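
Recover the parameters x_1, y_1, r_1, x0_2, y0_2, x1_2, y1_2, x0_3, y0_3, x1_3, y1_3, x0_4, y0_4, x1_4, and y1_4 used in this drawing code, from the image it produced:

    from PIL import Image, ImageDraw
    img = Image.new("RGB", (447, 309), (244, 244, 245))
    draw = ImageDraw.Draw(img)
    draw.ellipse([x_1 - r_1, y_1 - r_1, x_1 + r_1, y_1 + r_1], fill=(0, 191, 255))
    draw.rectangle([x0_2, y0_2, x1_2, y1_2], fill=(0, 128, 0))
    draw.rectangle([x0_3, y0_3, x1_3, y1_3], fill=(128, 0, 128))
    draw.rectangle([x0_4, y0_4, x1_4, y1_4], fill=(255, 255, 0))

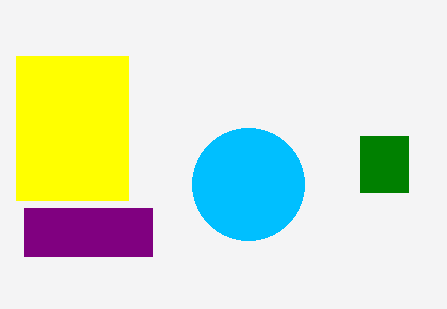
x_1 = 248, y_1 = 184, r_1 = 56, x0_2 = 360, y0_2 = 136, x1_2 = 408, y1_2 = 192, x0_3 = 24, y0_3 = 208, x1_3 = 152, y1_3 = 256, x0_4 = 16, y0_4 = 56, x1_4 = 128, y1_4 = 200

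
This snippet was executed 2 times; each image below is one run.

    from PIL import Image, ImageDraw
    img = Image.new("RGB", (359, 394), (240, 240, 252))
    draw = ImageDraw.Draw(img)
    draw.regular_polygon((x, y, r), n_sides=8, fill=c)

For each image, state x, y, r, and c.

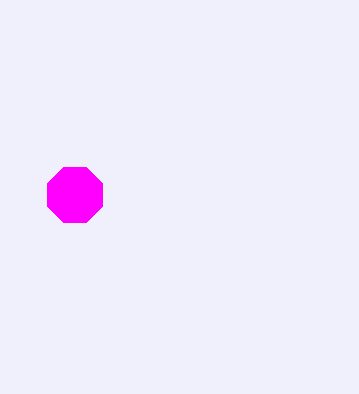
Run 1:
x = 75, y = 195, r = 30, c = 'magenta'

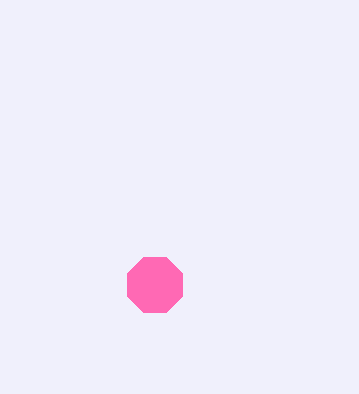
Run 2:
x = 155, y = 285, r = 30, c = 'hotpink'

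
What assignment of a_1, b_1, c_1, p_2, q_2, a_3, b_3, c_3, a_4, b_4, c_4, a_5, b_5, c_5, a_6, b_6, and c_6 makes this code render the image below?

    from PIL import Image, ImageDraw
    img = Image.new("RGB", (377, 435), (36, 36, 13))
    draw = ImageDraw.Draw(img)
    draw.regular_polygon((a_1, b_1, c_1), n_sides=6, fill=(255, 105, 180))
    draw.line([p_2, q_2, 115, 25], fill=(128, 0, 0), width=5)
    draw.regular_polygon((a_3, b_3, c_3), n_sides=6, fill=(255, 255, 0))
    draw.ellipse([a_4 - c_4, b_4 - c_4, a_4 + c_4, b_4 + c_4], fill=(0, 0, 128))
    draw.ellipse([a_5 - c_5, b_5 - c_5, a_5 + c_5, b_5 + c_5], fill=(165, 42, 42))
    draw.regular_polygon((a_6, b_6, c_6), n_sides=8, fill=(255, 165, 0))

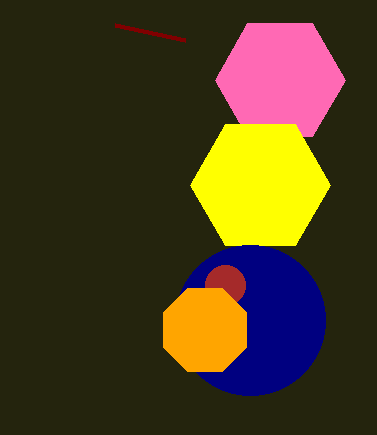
a_1 = 280
b_1 = 80
c_1 = 65
p_2 = 185
q_2 = 40
a_3 = 260
b_3 = 185
c_3 = 70
a_4 = 250
b_4 = 320
c_4 = 75
a_5 = 225
b_5 = 285
c_5 = 20
a_6 = 205
b_6 = 330
c_6 = 45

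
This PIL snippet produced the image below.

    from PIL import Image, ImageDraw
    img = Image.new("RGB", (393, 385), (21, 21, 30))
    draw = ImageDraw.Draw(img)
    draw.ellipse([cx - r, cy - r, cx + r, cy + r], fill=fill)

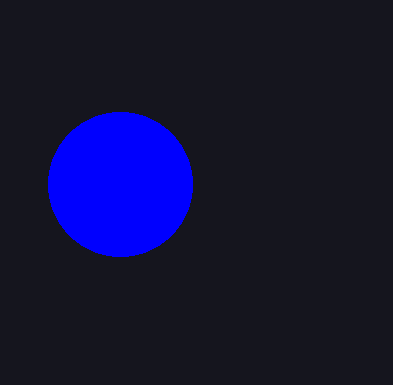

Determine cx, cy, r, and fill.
cx = 120, cy = 184, r = 72, fill = 'blue'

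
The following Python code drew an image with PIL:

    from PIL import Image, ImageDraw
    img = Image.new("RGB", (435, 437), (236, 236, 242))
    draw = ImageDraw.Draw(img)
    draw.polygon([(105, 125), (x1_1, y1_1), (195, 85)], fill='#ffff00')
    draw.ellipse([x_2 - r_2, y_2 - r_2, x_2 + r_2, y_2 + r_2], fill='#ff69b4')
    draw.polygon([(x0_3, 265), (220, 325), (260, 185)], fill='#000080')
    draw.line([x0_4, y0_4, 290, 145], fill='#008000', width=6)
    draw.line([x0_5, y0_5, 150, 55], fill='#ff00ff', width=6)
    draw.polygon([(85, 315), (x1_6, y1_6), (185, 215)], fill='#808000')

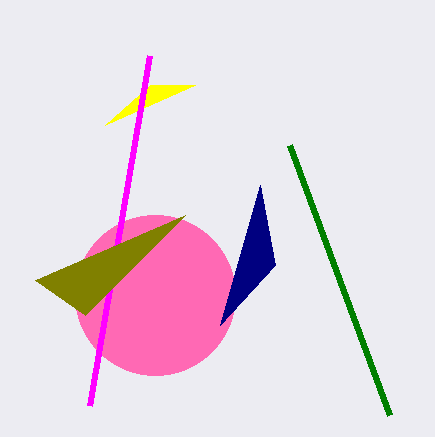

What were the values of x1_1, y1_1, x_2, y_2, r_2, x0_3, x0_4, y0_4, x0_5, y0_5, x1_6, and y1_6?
x1_1 = 150
y1_1 = 85
x_2 = 155
y_2 = 295
r_2 = 80
x0_3 = 275
x0_4 = 390
y0_4 = 415
x0_5 = 90
y0_5 = 405
x1_6 = 35
y1_6 = 280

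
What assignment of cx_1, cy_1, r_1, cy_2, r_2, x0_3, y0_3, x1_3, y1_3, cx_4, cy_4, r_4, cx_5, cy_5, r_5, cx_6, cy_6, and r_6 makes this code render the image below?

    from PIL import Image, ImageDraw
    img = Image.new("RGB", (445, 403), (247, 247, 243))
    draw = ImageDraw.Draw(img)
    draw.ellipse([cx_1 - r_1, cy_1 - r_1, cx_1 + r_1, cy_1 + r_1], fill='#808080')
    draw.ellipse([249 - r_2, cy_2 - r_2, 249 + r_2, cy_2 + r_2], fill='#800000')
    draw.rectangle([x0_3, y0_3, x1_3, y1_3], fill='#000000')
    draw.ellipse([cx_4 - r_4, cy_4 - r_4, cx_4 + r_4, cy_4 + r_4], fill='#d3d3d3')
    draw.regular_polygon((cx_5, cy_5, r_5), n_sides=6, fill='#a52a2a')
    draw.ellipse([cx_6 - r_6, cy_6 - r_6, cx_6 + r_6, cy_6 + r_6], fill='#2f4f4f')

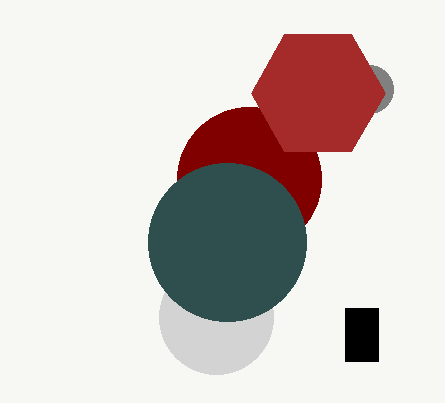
cx_1 = 369
cy_1 = 89
r_1 = 24
cy_2 = 179
r_2 = 72
x0_3 = 345
y0_3 = 308
x1_3 = 378
y1_3 = 361
cx_4 = 216
cy_4 = 317
r_4 = 57
cx_5 = 318
cy_5 = 93
r_5 = 67
cx_6 = 227
cy_6 = 242
r_6 = 79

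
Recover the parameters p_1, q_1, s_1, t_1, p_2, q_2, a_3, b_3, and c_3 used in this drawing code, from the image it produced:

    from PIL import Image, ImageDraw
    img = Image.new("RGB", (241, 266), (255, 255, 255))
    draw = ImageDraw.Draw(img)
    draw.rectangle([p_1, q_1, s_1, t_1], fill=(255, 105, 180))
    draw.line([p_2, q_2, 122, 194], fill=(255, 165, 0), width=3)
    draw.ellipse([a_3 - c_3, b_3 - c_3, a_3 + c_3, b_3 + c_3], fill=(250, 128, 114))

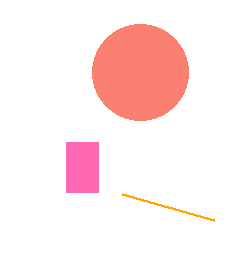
p_1 = 66, q_1 = 142, s_1 = 98, t_1 = 192, p_2 = 214, q_2 = 220, a_3 = 140, b_3 = 72, c_3 = 48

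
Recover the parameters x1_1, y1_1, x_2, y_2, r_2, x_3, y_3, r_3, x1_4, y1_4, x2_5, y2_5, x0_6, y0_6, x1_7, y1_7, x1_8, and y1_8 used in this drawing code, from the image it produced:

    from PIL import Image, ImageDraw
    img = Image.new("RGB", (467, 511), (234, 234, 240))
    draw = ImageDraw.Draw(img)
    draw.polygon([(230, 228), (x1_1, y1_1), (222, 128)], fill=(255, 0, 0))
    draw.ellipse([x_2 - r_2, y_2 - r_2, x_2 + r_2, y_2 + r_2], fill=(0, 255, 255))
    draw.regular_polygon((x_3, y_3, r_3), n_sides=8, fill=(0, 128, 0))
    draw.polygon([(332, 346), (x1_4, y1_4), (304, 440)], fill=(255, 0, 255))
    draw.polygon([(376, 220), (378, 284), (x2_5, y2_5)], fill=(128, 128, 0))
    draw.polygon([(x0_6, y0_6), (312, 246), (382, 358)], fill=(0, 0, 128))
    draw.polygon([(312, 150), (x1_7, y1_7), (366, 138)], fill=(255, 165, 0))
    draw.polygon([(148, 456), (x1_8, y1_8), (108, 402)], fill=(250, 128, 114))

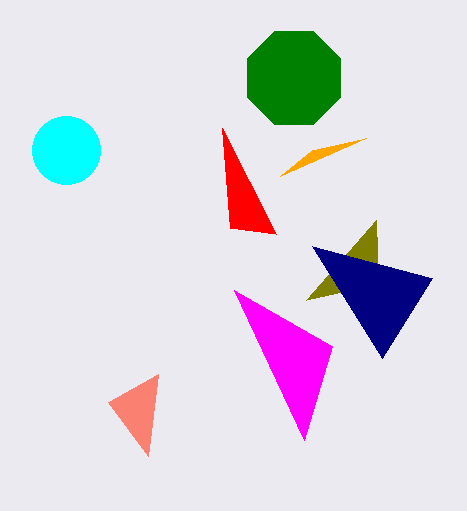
x1_1 = 276; y1_1 = 234; x_2 = 66; y_2 = 150; r_2 = 34; x_3 = 294; y_3 = 78; r_3 = 50; x1_4 = 234; y1_4 = 290; x2_5 = 306; y2_5 = 300; x0_6 = 432; y0_6 = 278; x1_7 = 280; y1_7 = 176; x1_8 = 158; y1_8 = 374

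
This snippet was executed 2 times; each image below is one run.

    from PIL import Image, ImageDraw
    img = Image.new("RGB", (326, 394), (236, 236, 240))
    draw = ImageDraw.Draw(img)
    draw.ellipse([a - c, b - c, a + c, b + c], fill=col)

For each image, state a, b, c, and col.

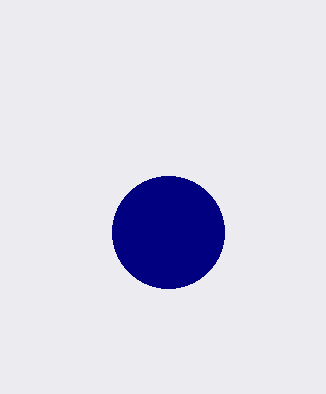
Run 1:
a = 168
b = 232
c = 56
col = 'navy'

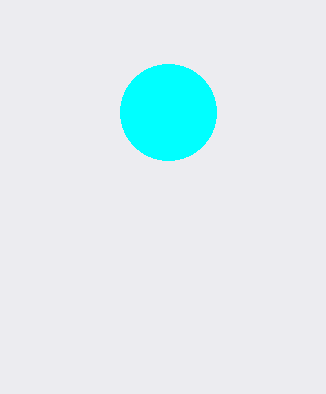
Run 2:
a = 168, b = 112, c = 48, col = 'cyan'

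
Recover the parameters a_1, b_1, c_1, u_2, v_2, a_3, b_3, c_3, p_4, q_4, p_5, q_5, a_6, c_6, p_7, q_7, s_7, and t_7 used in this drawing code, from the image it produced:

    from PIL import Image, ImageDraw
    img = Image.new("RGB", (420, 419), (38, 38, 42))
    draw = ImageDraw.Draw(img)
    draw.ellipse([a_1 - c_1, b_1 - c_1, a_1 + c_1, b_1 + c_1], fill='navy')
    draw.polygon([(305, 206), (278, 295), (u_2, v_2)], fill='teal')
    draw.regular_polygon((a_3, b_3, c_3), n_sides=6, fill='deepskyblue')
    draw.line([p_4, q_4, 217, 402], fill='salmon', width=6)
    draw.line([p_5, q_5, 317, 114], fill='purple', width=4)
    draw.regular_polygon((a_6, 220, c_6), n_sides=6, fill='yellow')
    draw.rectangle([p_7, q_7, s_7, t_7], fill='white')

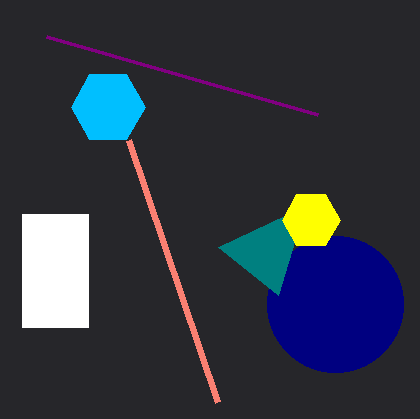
a_1 = 335, b_1 = 304, c_1 = 68, u_2 = 218, v_2 = 247, a_3 = 108, b_3 = 107, c_3 = 37, p_4 = 128, q_4 = 140, p_5 = 46, q_5 = 36, a_6 = 311, c_6 = 29, p_7 = 22, q_7 = 214, s_7 = 88, t_7 = 327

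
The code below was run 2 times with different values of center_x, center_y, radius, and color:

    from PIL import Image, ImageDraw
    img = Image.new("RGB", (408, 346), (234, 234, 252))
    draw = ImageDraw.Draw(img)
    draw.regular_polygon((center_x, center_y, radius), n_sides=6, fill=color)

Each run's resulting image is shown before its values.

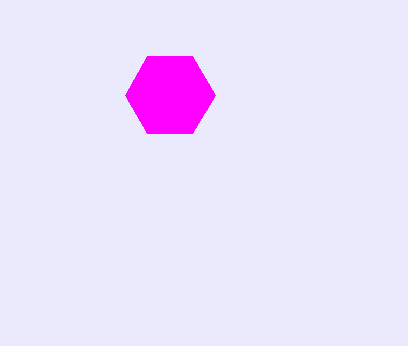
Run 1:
center_x = 170; center_y = 95; radius = 45; color = 'magenta'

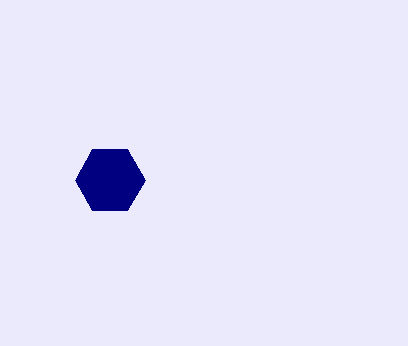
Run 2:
center_x = 110, center_y = 180, radius = 35, color = 'navy'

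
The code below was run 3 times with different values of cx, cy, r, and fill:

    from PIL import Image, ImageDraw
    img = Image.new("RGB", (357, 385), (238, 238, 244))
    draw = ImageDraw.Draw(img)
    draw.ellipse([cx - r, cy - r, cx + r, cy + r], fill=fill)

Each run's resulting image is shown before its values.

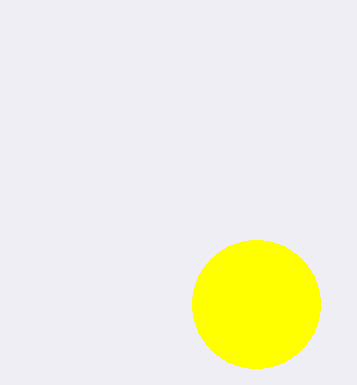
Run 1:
cx = 256
cy = 304
r = 64
fill = 'yellow'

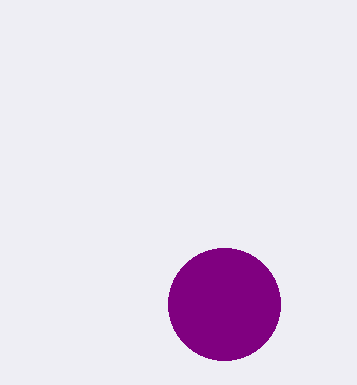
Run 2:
cx = 224; cy = 304; r = 56; fill = 'purple'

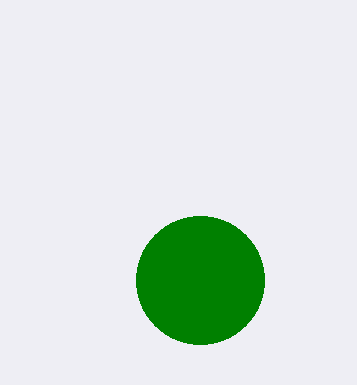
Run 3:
cx = 200
cy = 280
r = 64
fill = 'green'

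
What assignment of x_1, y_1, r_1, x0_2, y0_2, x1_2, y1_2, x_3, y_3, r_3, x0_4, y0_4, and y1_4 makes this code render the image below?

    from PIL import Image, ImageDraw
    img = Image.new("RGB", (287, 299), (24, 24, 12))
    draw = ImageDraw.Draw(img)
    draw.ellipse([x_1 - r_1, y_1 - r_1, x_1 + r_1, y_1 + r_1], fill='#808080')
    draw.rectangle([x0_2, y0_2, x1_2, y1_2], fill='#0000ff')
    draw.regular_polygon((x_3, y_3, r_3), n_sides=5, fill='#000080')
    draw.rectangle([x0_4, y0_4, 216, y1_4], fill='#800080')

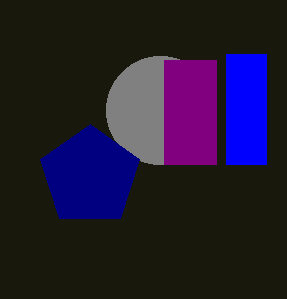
x_1 = 160
y_1 = 110
r_1 = 54
x0_2 = 226
y0_2 = 54
x1_2 = 266
y1_2 = 164
x_3 = 90
y_3 = 176
r_3 = 52
x0_4 = 164
y0_4 = 60
y1_4 = 164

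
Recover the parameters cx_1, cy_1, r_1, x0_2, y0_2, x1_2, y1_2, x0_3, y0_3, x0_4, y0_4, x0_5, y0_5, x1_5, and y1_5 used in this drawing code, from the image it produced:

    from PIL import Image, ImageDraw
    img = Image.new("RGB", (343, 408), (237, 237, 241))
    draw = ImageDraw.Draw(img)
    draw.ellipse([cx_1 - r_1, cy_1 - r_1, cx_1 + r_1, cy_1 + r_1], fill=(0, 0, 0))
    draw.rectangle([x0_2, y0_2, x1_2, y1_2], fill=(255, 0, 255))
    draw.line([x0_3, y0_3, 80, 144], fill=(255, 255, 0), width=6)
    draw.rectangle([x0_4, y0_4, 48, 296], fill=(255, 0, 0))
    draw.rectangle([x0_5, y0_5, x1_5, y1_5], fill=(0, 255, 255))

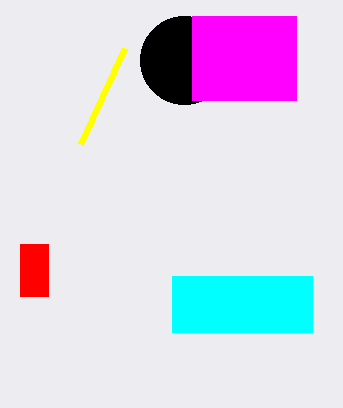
cx_1 = 184
cy_1 = 60
r_1 = 44
x0_2 = 192
y0_2 = 16
x1_2 = 296
y1_2 = 100
x0_3 = 124
y0_3 = 48
x0_4 = 20
y0_4 = 244
x0_5 = 172
y0_5 = 276
x1_5 = 312
y1_5 = 332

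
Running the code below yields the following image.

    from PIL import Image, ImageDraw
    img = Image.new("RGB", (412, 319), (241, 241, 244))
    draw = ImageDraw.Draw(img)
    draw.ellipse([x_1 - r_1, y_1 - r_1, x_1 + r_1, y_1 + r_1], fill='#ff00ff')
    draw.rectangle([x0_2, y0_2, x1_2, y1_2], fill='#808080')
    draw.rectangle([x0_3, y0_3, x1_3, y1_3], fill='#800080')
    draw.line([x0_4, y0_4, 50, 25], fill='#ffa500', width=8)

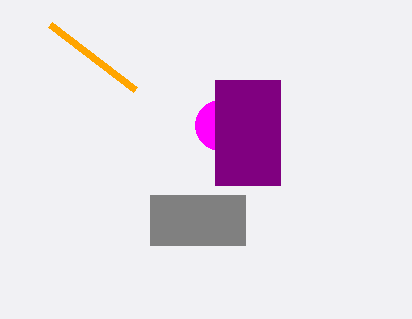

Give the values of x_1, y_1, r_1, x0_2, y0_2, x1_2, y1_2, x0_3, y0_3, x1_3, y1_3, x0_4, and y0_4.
x_1 = 220; y_1 = 125; r_1 = 25; x0_2 = 150; y0_2 = 195; x1_2 = 245; y1_2 = 245; x0_3 = 215; y0_3 = 80; x1_3 = 280; y1_3 = 185; x0_4 = 135; y0_4 = 90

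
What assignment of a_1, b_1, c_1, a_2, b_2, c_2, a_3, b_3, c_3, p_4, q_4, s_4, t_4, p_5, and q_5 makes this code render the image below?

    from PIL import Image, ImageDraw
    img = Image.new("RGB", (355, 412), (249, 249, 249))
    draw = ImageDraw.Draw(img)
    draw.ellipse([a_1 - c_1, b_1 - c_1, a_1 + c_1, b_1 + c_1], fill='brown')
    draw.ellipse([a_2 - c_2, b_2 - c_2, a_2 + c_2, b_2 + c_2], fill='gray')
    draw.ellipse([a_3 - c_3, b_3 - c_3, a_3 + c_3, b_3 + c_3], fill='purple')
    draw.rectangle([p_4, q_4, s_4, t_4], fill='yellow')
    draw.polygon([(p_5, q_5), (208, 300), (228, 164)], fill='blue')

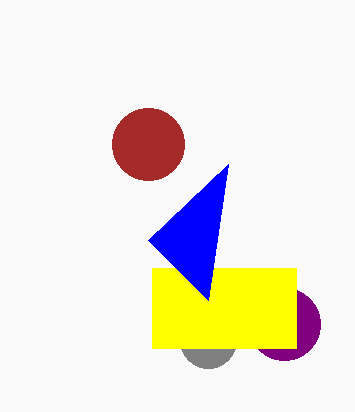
a_1 = 148; b_1 = 144; c_1 = 36; a_2 = 208; b_2 = 340; c_2 = 28; a_3 = 284; b_3 = 324; c_3 = 36; p_4 = 152; q_4 = 268; s_4 = 296; t_4 = 348; p_5 = 148; q_5 = 240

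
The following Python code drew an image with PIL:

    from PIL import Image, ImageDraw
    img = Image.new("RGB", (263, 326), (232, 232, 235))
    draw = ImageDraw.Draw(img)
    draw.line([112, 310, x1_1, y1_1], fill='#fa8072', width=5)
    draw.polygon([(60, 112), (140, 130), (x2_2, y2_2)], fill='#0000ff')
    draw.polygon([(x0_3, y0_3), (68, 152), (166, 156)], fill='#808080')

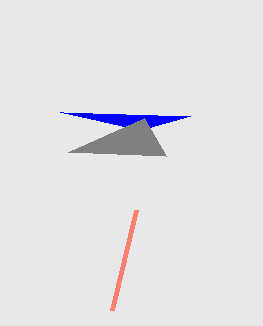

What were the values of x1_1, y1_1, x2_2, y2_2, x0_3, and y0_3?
x1_1 = 136
y1_1 = 210
x2_2 = 190
y2_2 = 116
x0_3 = 144
y0_3 = 118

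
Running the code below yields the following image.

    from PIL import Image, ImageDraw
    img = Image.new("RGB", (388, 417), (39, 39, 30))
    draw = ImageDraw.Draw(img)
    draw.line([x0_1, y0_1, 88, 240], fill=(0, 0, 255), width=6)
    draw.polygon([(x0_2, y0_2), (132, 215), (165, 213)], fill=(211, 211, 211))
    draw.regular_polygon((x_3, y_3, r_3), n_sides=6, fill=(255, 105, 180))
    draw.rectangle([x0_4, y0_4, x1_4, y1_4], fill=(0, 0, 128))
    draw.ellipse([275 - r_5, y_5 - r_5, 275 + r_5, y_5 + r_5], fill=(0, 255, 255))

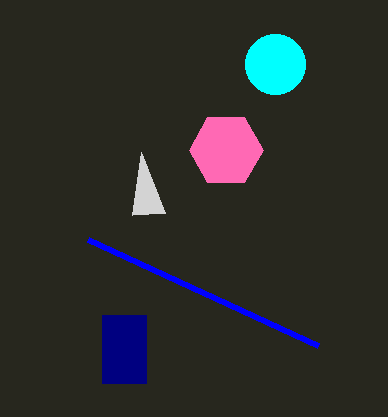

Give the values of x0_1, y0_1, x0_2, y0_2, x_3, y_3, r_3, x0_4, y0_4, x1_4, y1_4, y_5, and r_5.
x0_1 = 318
y0_1 = 346
x0_2 = 141
y0_2 = 152
x_3 = 226
y_3 = 150
r_3 = 37
x0_4 = 102
y0_4 = 315
x1_4 = 146
y1_4 = 383
y_5 = 64
r_5 = 30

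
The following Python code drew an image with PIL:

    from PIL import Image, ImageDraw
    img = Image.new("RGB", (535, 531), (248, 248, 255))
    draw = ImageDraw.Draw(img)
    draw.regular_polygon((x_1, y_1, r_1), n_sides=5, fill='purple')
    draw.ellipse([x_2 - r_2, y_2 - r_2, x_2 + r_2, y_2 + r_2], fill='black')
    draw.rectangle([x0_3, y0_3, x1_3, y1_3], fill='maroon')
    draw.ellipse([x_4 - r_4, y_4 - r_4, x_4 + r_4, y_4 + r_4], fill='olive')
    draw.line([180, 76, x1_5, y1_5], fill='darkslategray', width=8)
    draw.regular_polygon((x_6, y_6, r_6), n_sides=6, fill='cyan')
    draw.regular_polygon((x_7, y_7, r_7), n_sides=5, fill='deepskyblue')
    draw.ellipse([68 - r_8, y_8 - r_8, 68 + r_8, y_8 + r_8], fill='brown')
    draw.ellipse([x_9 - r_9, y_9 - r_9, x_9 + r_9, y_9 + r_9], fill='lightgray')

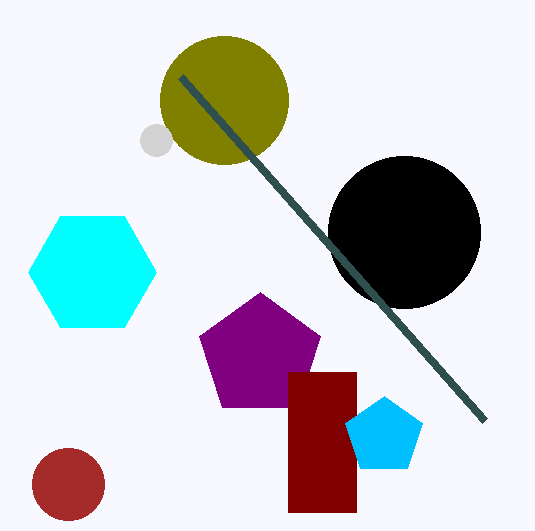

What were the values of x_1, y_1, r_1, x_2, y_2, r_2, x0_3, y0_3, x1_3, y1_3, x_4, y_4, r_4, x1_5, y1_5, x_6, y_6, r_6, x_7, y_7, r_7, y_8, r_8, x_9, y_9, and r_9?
x_1 = 260, y_1 = 356, r_1 = 64, x_2 = 404, y_2 = 232, r_2 = 76, x0_3 = 288, y0_3 = 372, x1_3 = 356, y1_3 = 512, x_4 = 224, y_4 = 100, r_4 = 64, x1_5 = 484, y1_5 = 420, x_6 = 92, y_6 = 272, r_6 = 64, x_7 = 384, y_7 = 436, r_7 = 40, y_8 = 484, r_8 = 36, x_9 = 156, y_9 = 140, r_9 = 16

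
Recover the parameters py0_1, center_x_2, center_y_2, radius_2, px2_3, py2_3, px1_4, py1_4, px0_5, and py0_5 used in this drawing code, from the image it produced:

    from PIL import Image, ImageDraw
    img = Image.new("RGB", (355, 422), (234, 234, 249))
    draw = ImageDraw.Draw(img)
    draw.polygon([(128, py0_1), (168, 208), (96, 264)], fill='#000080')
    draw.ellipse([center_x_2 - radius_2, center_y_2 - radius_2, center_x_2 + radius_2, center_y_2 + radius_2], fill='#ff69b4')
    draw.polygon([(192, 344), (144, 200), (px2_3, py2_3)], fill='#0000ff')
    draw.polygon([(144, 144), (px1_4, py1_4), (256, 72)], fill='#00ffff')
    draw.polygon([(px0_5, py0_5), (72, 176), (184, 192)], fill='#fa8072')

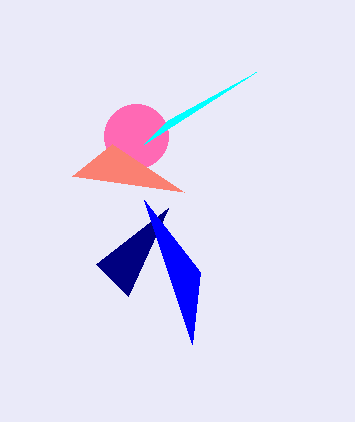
py0_1 = 296, center_x_2 = 136, center_y_2 = 136, radius_2 = 32, px2_3 = 200, py2_3 = 272, px1_4 = 168, py1_4 = 120, px0_5 = 112, py0_5 = 144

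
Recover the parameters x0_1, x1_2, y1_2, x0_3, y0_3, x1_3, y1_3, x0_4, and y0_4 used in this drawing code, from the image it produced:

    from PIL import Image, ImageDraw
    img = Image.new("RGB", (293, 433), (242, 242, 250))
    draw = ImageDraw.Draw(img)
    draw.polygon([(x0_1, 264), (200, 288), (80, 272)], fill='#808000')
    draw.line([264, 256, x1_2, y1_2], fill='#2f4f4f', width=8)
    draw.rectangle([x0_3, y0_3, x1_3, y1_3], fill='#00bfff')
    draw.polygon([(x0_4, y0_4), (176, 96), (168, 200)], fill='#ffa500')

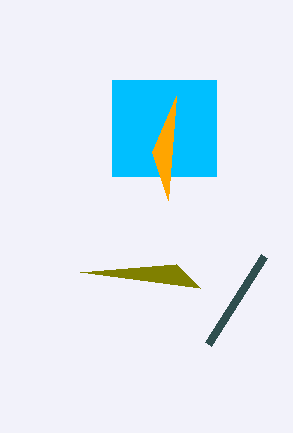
x0_1 = 176, x1_2 = 208, y1_2 = 344, x0_3 = 112, y0_3 = 80, x1_3 = 216, y1_3 = 176, x0_4 = 152, y0_4 = 152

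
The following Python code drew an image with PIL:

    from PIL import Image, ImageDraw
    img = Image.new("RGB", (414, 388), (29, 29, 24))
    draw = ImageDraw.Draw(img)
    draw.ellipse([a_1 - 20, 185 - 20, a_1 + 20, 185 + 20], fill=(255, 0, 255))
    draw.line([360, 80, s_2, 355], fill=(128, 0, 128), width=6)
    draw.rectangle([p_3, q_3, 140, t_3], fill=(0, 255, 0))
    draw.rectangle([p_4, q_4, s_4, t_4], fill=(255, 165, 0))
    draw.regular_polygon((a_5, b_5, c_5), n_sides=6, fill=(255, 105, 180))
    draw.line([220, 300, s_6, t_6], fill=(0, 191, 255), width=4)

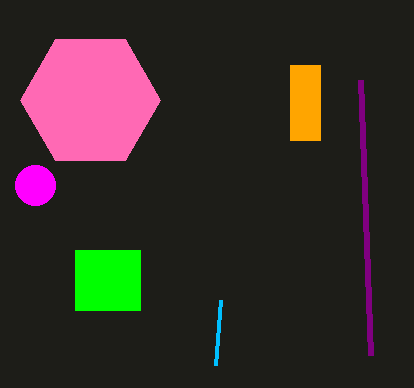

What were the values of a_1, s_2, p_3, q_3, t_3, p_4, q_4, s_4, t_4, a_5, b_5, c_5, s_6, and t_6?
a_1 = 35, s_2 = 370, p_3 = 75, q_3 = 250, t_3 = 310, p_4 = 290, q_4 = 65, s_4 = 320, t_4 = 140, a_5 = 90, b_5 = 100, c_5 = 70, s_6 = 215, t_6 = 365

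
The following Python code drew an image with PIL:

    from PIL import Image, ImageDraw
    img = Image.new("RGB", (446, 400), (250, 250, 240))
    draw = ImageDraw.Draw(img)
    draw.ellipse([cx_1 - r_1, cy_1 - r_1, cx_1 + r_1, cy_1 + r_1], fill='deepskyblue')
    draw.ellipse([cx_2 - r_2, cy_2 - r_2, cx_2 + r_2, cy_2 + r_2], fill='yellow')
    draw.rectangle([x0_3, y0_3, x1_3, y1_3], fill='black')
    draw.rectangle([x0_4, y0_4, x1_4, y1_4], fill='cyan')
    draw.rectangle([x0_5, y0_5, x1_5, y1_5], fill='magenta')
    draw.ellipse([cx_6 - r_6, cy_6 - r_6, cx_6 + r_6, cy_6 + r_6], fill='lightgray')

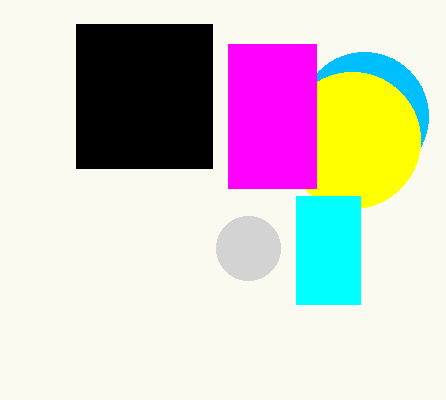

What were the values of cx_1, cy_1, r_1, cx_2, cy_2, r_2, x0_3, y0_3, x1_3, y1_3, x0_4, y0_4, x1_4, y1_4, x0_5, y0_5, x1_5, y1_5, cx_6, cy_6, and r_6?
cx_1 = 364, cy_1 = 116, r_1 = 64, cx_2 = 352, cy_2 = 140, r_2 = 68, x0_3 = 76, y0_3 = 24, x1_3 = 212, y1_3 = 168, x0_4 = 296, y0_4 = 196, x1_4 = 360, y1_4 = 304, x0_5 = 228, y0_5 = 44, x1_5 = 316, y1_5 = 188, cx_6 = 248, cy_6 = 248, r_6 = 32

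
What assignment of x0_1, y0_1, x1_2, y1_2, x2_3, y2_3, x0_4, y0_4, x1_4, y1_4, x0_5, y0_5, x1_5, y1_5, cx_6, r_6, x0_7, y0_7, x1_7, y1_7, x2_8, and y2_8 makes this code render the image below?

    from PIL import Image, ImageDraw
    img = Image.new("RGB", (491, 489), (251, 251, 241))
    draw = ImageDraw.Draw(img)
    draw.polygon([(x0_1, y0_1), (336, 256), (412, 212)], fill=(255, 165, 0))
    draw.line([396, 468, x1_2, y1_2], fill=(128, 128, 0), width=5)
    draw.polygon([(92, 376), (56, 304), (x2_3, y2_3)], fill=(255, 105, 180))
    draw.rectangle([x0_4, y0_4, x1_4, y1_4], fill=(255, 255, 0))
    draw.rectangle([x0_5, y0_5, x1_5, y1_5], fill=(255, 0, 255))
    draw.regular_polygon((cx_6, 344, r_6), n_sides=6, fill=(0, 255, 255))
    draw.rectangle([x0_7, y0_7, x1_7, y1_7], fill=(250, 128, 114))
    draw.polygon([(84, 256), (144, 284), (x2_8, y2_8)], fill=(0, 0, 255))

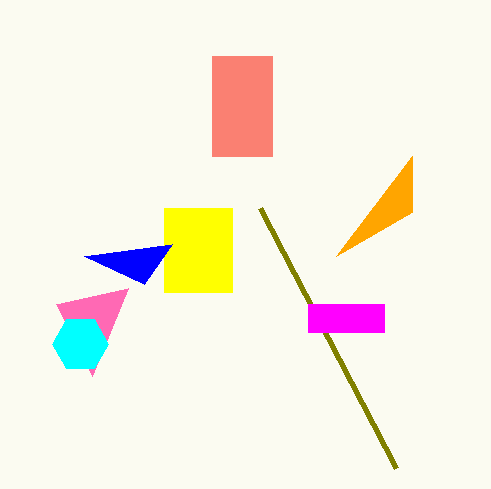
x0_1 = 412, y0_1 = 156, x1_2 = 260, y1_2 = 208, x2_3 = 128, y2_3 = 288, x0_4 = 164, y0_4 = 208, x1_4 = 232, y1_4 = 292, x0_5 = 308, y0_5 = 304, x1_5 = 384, y1_5 = 332, cx_6 = 80, r_6 = 28, x0_7 = 212, y0_7 = 56, x1_7 = 272, y1_7 = 156, x2_8 = 172, y2_8 = 244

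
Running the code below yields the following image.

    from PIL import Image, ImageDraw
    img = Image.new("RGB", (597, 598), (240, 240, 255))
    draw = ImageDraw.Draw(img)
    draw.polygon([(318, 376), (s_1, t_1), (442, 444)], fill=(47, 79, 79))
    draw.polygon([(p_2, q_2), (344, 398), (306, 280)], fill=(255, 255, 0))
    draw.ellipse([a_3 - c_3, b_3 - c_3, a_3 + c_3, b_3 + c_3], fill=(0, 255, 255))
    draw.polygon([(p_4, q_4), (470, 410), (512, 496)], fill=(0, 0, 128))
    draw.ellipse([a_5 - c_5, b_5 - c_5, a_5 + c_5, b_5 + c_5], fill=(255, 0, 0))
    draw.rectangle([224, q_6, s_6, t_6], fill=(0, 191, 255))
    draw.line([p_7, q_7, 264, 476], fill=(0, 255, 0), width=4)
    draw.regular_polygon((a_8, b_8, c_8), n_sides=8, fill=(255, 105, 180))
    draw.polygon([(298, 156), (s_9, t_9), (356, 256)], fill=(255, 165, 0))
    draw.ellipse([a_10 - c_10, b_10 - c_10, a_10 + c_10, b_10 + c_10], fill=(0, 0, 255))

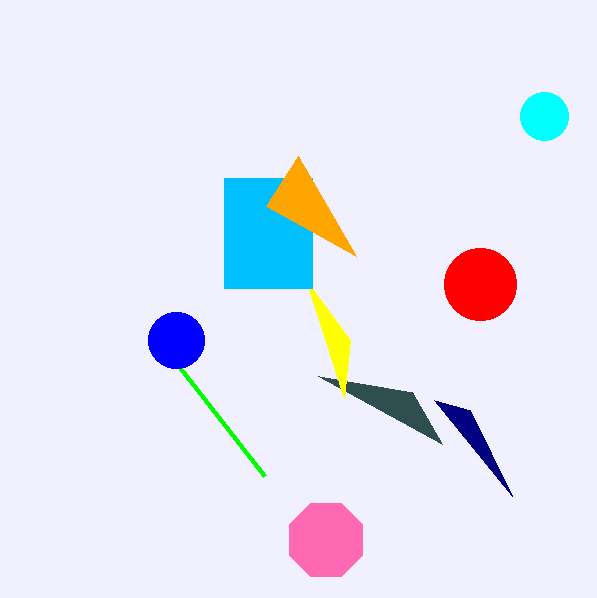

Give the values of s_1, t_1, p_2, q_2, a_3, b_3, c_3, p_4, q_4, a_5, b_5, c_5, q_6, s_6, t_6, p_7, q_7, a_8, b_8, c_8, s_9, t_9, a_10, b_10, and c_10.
s_1 = 412
t_1 = 392
p_2 = 350
q_2 = 340
a_3 = 544
b_3 = 116
c_3 = 24
p_4 = 434
q_4 = 400
a_5 = 480
b_5 = 284
c_5 = 36
q_6 = 178
s_6 = 312
t_6 = 288
p_7 = 150
q_7 = 330
a_8 = 326
b_8 = 540
c_8 = 40
s_9 = 266
t_9 = 206
a_10 = 176
b_10 = 340
c_10 = 28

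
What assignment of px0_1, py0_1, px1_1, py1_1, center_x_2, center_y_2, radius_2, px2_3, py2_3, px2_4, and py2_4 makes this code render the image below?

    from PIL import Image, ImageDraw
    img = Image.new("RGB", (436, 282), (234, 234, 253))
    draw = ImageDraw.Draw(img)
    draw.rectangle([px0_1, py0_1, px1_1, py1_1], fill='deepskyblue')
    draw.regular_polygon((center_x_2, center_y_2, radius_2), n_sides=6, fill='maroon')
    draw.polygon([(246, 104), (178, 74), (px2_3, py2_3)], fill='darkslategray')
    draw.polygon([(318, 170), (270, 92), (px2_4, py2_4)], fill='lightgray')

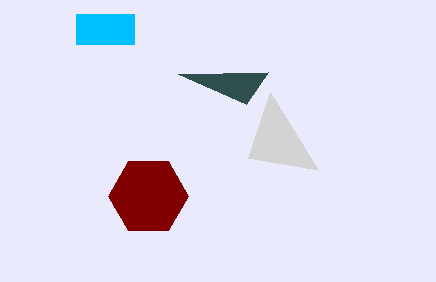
px0_1 = 76, py0_1 = 14, px1_1 = 134, py1_1 = 44, center_x_2 = 148, center_y_2 = 196, radius_2 = 40, px2_3 = 268, py2_3 = 72, px2_4 = 248, py2_4 = 158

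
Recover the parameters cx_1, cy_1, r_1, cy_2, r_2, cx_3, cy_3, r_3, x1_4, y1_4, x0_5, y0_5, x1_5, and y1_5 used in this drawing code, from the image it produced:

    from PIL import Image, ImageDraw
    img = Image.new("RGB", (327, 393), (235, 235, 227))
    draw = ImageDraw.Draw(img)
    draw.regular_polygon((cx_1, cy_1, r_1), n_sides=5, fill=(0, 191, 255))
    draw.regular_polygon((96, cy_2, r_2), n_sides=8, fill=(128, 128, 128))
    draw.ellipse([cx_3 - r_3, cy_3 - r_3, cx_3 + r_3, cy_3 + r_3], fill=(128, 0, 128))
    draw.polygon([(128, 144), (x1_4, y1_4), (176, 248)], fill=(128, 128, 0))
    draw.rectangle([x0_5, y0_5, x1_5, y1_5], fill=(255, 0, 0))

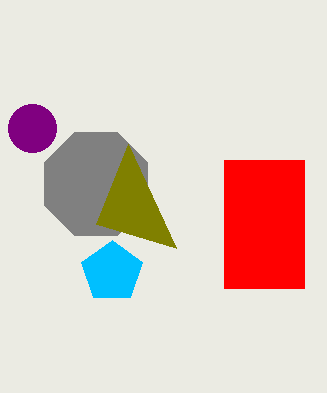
cx_1 = 112, cy_1 = 272, r_1 = 32, cy_2 = 184, r_2 = 56, cx_3 = 32, cy_3 = 128, r_3 = 24, x1_4 = 96, y1_4 = 224, x0_5 = 224, y0_5 = 160, x1_5 = 304, y1_5 = 288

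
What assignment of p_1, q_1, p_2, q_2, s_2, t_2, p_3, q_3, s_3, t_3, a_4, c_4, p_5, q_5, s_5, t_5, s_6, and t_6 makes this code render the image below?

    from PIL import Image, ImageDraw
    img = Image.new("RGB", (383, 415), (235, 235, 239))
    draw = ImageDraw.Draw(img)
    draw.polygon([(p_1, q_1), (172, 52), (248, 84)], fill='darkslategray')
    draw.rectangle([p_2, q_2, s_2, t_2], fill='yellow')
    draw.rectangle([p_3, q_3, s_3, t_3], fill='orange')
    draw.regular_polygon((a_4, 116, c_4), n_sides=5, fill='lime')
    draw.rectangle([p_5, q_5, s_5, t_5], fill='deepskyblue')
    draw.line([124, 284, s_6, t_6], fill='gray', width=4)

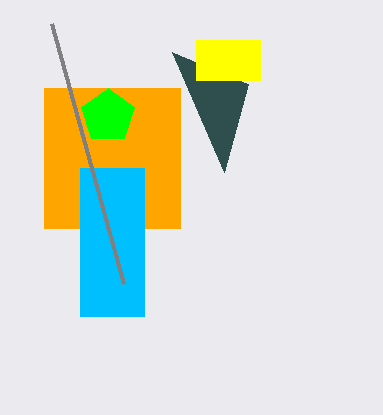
p_1 = 224, q_1 = 172, p_2 = 196, q_2 = 40, s_2 = 260, t_2 = 80, p_3 = 44, q_3 = 88, s_3 = 180, t_3 = 228, a_4 = 108, c_4 = 28, p_5 = 80, q_5 = 168, s_5 = 144, t_5 = 316, s_6 = 52, t_6 = 24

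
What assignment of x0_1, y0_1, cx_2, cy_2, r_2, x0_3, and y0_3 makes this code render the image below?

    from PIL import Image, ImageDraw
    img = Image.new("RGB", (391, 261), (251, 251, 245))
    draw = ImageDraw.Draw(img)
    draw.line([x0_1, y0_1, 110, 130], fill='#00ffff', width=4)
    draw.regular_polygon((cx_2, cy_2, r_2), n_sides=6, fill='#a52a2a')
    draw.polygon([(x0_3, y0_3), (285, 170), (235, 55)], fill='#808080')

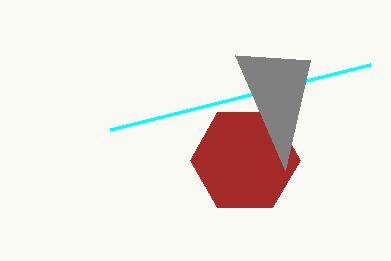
x0_1 = 370; y0_1 = 65; cx_2 = 245; cy_2 = 160; r_2 = 55; x0_3 = 310; y0_3 = 60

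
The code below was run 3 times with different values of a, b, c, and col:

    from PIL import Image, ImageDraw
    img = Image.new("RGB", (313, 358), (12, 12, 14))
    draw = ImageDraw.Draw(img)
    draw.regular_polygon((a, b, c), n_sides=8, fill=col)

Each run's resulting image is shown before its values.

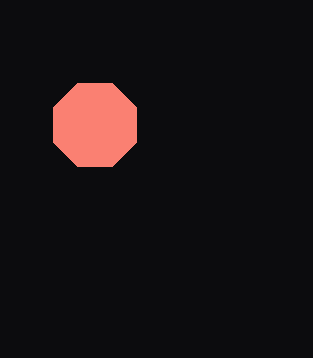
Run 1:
a = 95
b = 125
c = 45
col = 'salmon'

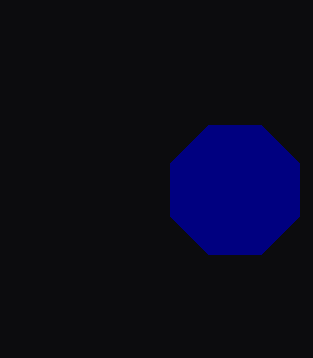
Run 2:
a = 235, b = 190, c = 70, col = 'navy'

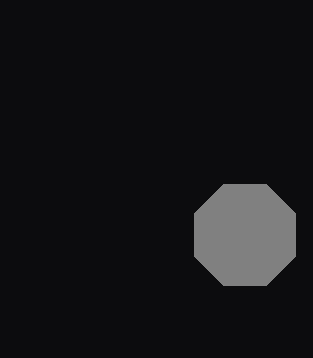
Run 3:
a = 245, b = 235, c = 55, col = 'gray'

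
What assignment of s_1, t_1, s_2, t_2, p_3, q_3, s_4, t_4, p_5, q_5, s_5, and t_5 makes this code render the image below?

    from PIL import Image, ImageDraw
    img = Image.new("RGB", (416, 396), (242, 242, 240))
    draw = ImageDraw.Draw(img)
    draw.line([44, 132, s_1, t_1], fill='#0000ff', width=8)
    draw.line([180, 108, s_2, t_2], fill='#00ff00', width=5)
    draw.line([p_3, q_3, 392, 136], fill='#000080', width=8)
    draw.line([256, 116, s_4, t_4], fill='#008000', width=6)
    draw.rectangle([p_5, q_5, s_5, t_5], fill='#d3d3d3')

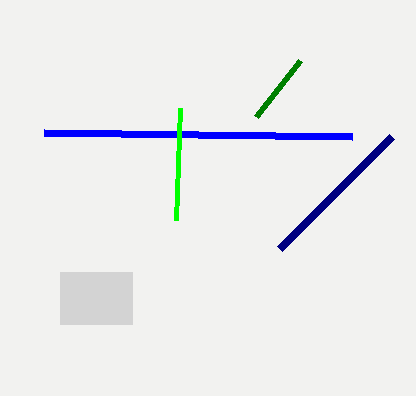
s_1 = 352, t_1 = 136, s_2 = 176, t_2 = 220, p_3 = 280, q_3 = 248, s_4 = 300, t_4 = 60, p_5 = 60, q_5 = 272, s_5 = 132, t_5 = 324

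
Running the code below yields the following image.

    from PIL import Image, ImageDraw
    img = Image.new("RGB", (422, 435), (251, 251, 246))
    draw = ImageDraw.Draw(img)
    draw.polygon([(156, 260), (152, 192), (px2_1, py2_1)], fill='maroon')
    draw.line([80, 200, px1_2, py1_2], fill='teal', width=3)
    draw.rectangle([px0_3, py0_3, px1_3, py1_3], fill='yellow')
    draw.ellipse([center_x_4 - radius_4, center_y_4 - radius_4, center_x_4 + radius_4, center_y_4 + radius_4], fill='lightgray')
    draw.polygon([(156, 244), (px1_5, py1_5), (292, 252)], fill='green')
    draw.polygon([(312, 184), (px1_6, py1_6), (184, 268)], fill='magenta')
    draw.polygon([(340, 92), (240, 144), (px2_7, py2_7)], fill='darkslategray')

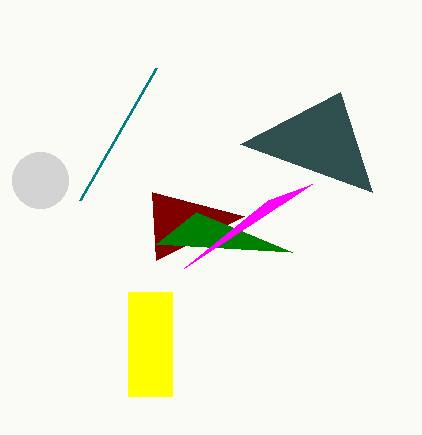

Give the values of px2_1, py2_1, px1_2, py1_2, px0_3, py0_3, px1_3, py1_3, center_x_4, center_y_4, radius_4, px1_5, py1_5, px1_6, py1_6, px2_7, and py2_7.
px2_1 = 244, py2_1 = 216, px1_2 = 156, py1_2 = 68, px0_3 = 128, py0_3 = 292, px1_3 = 172, py1_3 = 396, center_x_4 = 40, center_y_4 = 180, radius_4 = 28, px1_5 = 196, py1_5 = 212, px1_6 = 268, py1_6 = 200, px2_7 = 372, py2_7 = 192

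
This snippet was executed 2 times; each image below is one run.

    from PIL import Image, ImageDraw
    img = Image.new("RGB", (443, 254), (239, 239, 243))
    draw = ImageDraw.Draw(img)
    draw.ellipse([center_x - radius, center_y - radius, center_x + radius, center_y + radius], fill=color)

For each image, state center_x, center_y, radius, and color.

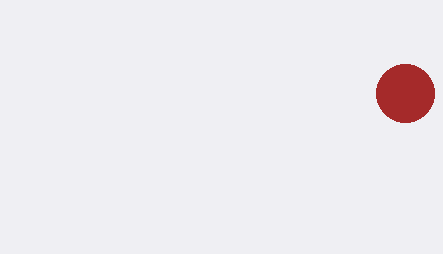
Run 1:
center_x = 405
center_y = 93
radius = 29
color = 'brown'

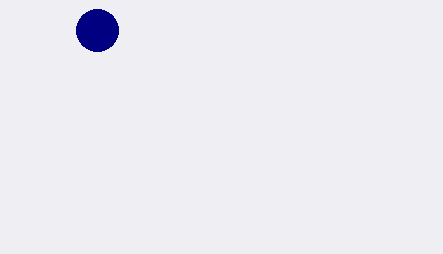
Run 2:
center_x = 97; center_y = 30; radius = 21; color = 'navy'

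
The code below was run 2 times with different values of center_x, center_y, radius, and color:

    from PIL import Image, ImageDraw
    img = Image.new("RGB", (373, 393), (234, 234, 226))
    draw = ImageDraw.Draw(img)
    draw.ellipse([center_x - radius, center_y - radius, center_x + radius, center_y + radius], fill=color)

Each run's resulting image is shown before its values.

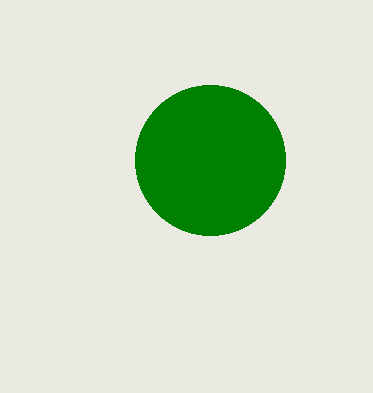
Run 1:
center_x = 210; center_y = 160; radius = 75; color = 'green'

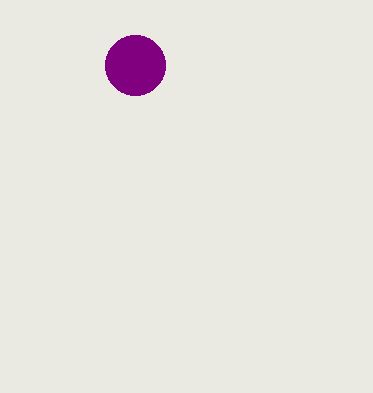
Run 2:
center_x = 135, center_y = 65, radius = 30, color = 'purple'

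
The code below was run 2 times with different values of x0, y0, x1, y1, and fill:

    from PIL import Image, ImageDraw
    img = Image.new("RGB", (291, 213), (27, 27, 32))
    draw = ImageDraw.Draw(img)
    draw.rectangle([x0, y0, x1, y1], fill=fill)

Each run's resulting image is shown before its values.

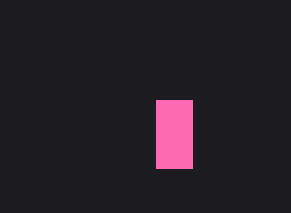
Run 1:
x0 = 156
y0 = 100
x1 = 192
y1 = 168
fill = 'hotpink'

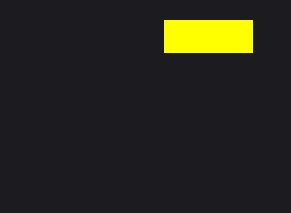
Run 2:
x0 = 164
y0 = 20
x1 = 252
y1 = 52
fill = 'yellow'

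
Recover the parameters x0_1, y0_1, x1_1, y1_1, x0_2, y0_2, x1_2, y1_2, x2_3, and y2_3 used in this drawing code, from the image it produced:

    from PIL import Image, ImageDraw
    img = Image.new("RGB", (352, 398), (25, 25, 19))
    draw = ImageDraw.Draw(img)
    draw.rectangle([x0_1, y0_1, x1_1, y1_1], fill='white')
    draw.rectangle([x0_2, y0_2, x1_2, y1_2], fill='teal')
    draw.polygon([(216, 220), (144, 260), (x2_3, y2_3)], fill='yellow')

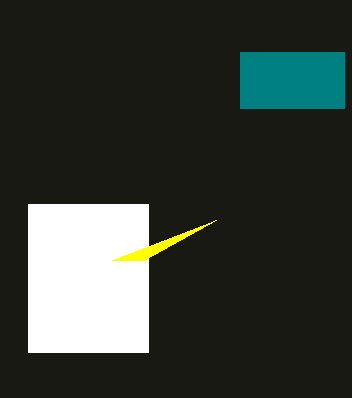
x0_1 = 28; y0_1 = 204; x1_1 = 148; y1_1 = 352; x0_2 = 240; y0_2 = 52; x1_2 = 344; y1_2 = 108; x2_3 = 112; y2_3 = 260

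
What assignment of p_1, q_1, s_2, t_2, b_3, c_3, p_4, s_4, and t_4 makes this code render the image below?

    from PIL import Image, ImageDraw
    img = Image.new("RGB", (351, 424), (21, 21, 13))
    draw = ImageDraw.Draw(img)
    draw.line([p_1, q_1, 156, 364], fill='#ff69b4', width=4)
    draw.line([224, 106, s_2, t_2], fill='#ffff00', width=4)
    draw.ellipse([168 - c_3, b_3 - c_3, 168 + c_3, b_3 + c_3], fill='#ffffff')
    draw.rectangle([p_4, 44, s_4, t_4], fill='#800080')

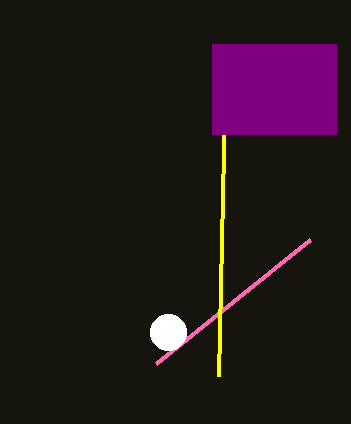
p_1 = 310, q_1 = 240, s_2 = 218, t_2 = 376, b_3 = 332, c_3 = 18, p_4 = 212, s_4 = 336, t_4 = 134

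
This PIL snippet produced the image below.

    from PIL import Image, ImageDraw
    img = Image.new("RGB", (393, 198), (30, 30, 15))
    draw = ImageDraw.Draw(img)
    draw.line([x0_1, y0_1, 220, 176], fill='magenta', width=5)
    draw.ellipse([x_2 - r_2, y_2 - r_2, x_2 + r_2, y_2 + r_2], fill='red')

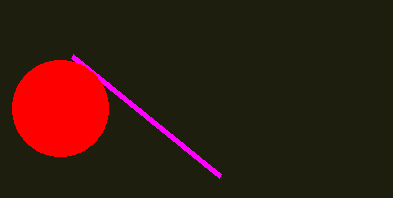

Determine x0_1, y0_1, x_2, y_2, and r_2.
x0_1 = 72, y0_1 = 56, x_2 = 60, y_2 = 108, r_2 = 48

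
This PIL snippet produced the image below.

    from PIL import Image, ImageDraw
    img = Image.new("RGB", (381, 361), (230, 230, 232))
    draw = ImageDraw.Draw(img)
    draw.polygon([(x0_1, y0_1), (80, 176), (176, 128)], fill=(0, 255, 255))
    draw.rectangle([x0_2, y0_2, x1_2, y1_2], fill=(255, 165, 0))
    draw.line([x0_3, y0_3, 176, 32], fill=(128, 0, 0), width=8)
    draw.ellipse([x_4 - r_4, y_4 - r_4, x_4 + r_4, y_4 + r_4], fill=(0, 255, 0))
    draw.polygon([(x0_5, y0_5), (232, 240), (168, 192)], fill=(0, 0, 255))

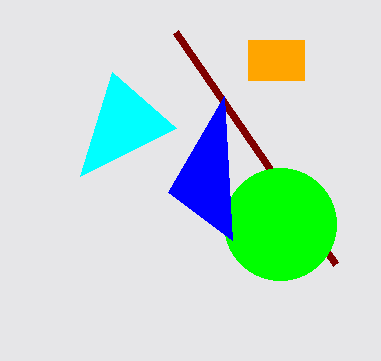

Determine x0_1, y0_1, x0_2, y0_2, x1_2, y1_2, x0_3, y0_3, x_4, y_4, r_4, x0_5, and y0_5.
x0_1 = 112; y0_1 = 72; x0_2 = 248; y0_2 = 40; x1_2 = 304; y1_2 = 80; x0_3 = 336; y0_3 = 264; x_4 = 280; y_4 = 224; r_4 = 56; x0_5 = 224; y0_5 = 96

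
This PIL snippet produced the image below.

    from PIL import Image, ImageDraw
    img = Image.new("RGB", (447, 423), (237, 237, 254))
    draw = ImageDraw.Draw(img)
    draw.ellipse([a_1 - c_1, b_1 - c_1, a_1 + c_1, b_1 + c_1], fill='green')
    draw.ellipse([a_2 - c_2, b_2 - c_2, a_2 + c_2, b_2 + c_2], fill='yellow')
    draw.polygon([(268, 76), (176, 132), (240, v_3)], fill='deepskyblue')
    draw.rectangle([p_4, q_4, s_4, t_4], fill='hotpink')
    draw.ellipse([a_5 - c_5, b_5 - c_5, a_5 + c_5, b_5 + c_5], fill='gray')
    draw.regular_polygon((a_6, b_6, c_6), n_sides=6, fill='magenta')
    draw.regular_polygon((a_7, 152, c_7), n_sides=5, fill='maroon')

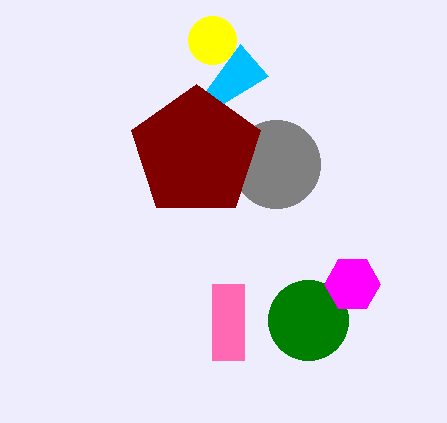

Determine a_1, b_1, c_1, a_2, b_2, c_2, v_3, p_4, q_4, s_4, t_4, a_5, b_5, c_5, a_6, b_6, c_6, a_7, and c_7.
a_1 = 308
b_1 = 320
c_1 = 40
a_2 = 212
b_2 = 40
c_2 = 24
v_3 = 44
p_4 = 212
q_4 = 284
s_4 = 244
t_4 = 360
a_5 = 276
b_5 = 164
c_5 = 44
a_6 = 352
b_6 = 284
c_6 = 28
a_7 = 196
c_7 = 68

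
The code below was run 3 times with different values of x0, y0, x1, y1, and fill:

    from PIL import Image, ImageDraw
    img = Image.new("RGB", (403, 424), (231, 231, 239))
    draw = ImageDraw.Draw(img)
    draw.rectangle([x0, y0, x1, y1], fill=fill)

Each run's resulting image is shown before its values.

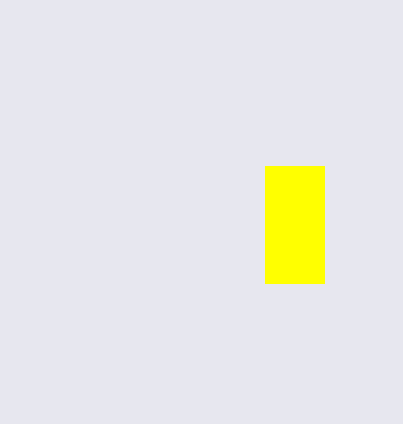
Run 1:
x0 = 265; y0 = 166; x1 = 324; y1 = 283; fill = 'yellow'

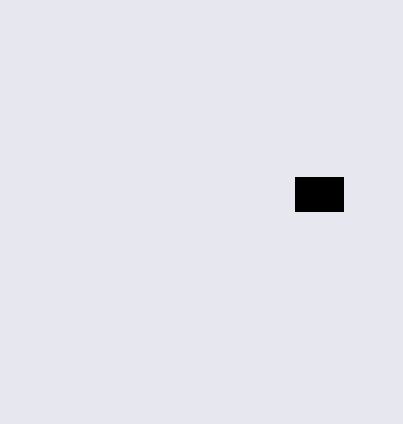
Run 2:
x0 = 295, y0 = 177, x1 = 343, y1 = 211, fill = 'black'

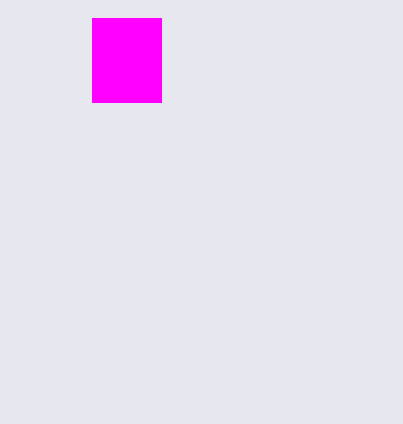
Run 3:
x0 = 92
y0 = 18
x1 = 161
y1 = 102
fill = 'magenta'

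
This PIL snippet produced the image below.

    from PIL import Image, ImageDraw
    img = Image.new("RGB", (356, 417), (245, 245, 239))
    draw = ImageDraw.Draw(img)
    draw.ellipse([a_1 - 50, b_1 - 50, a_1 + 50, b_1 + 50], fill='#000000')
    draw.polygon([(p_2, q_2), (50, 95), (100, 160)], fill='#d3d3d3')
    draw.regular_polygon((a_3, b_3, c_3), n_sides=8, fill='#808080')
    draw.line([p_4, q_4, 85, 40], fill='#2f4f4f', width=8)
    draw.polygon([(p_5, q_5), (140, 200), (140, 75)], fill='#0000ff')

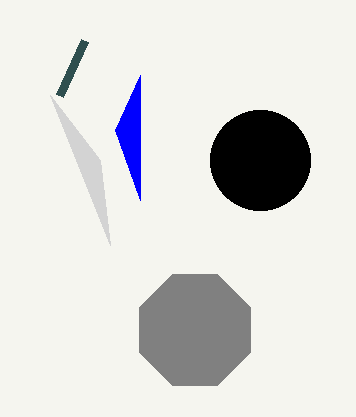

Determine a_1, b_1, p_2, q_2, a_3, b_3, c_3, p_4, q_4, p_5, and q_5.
a_1 = 260, b_1 = 160, p_2 = 110, q_2 = 245, a_3 = 195, b_3 = 330, c_3 = 60, p_4 = 60, q_4 = 95, p_5 = 115, q_5 = 130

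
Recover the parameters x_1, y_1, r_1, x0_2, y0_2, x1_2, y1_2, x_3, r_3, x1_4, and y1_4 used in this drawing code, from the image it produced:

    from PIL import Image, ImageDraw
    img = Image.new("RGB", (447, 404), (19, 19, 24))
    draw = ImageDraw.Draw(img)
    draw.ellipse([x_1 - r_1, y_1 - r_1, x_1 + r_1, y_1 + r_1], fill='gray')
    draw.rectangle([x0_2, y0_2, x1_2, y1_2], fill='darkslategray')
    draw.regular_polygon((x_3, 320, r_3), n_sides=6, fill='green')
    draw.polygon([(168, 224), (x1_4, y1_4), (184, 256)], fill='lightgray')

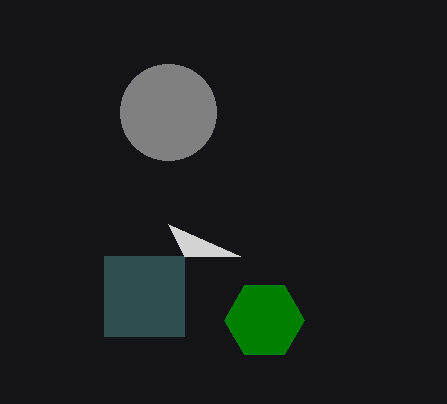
x_1 = 168; y_1 = 112; r_1 = 48; x0_2 = 104; y0_2 = 256; x1_2 = 184; y1_2 = 336; x_3 = 264; r_3 = 40; x1_4 = 240; y1_4 = 256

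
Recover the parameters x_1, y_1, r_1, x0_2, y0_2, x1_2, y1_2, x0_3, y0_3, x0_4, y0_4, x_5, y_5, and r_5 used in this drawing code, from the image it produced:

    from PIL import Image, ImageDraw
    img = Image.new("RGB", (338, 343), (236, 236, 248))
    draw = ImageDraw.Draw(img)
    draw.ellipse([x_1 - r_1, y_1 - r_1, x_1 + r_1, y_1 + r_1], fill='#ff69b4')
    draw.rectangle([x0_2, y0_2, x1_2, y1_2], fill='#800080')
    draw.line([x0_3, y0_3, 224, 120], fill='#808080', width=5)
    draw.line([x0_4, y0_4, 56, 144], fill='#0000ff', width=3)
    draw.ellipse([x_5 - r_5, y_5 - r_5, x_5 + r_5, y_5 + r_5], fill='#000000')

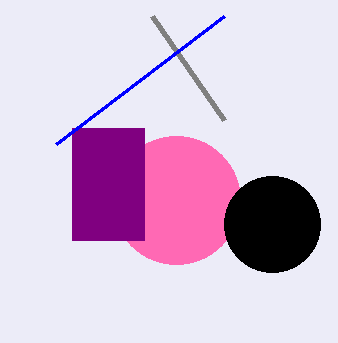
x_1 = 176; y_1 = 200; r_1 = 64; x0_2 = 72; y0_2 = 128; x1_2 = 144; y1_2 = 240; x0_3 = 152; y0_3 = 16; x0_4 = 224; y0_4 = 16; x_5 = 272; y_5 = 224; r_5 = 48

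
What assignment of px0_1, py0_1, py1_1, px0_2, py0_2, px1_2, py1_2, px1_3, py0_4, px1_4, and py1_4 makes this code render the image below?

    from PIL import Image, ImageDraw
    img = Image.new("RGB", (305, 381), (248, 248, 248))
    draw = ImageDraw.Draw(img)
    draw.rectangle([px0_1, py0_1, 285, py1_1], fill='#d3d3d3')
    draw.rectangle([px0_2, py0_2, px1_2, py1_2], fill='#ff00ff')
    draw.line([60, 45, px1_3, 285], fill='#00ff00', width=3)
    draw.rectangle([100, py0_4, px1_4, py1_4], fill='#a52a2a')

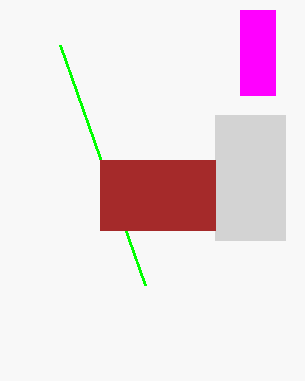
px0_1 = 215; py0_1 = 115; py1_1 = 240; px0_2 = 240; py0_2 = 10; px1_2 = 275; py1_2 = 95; px1_3 = 145; py0_4 = 160; px1_4 = 215; py1_4 = 230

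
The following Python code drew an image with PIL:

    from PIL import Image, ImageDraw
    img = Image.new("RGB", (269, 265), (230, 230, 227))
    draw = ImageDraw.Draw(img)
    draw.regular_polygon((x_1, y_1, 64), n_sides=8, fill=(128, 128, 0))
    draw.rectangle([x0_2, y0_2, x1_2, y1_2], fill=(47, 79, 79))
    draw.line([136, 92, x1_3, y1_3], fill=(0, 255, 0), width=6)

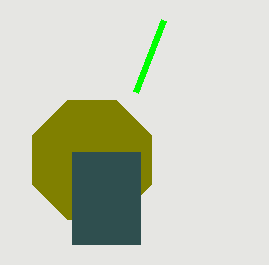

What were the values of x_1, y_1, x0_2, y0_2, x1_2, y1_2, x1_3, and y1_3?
x_1 = 92; y_1 = 160; x0_2 = 72; y0_2 = 152; x1_2 = 140; y1_2 = 244; x1_3 = 164; y1_3 = 20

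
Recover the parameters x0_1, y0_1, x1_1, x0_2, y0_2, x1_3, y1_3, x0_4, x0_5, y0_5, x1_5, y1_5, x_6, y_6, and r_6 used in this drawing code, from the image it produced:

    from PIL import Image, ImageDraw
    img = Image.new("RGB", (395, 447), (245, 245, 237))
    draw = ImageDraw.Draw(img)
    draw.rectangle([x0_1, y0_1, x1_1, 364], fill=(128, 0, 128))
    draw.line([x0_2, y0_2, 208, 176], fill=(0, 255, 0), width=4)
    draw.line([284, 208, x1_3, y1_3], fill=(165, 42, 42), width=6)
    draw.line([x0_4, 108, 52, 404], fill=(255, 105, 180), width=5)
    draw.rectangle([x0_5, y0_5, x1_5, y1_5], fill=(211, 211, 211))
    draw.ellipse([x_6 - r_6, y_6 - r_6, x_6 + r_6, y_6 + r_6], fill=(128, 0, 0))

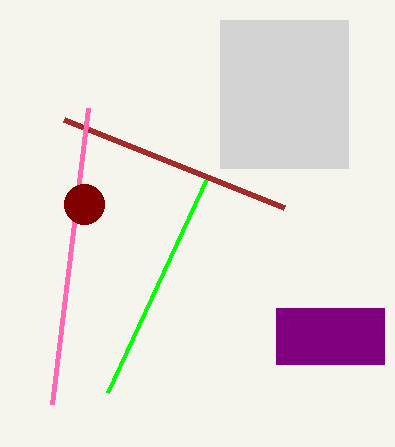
x0_1 = 276; y0_1 = 308; x1_1 = 384; x0_2 = 108; y0_2 = 392; x1_3 = 64; y1_3 = 120; x0_4 = 88; x0_5 = 220; y0_5 = 20; x1_5 = 348; y1_5 = 168; x_6 = 84; y_6 = 204; r_6 = 20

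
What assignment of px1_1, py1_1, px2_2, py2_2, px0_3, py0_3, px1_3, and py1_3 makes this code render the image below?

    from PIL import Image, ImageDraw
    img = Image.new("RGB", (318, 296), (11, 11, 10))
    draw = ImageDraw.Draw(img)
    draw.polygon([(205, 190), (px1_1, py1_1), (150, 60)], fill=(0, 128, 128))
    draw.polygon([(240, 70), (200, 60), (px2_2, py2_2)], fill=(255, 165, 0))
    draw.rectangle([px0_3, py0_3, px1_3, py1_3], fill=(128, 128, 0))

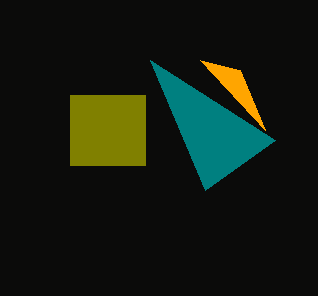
px1_1 = 275
py1_1 = 140
px2_2 = 265
py2_2 = 130
px0_3 = 70
py0_3 = 95
px1_3 = 145
py1_3 = 165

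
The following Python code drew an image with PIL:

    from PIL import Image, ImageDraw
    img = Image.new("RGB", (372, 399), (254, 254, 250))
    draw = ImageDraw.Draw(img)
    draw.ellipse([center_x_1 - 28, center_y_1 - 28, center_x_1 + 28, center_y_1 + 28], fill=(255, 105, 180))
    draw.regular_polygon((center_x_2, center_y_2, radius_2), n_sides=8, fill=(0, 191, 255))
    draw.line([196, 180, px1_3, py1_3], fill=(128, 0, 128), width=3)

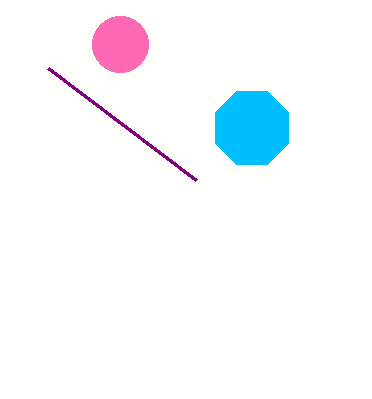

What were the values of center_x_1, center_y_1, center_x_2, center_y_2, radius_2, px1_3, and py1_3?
center_x_1 = 120, center_y_1 = 44, center_x_2 = 252, center_y_2 = 128, radius_2 = 40, px1_3 = 48, py1_3 = 68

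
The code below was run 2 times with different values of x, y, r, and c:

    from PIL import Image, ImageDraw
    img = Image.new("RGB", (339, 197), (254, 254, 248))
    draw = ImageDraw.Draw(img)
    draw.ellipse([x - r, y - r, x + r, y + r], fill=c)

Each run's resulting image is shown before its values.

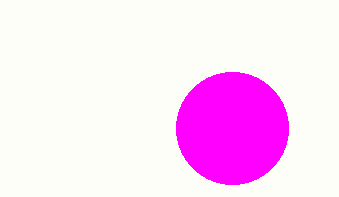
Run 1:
x = 232
y = 128
r = 56
c = 'magenta'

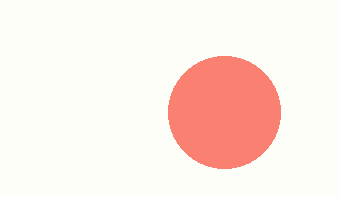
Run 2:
x = 224
y = 112
r = 56
c = 'salmon'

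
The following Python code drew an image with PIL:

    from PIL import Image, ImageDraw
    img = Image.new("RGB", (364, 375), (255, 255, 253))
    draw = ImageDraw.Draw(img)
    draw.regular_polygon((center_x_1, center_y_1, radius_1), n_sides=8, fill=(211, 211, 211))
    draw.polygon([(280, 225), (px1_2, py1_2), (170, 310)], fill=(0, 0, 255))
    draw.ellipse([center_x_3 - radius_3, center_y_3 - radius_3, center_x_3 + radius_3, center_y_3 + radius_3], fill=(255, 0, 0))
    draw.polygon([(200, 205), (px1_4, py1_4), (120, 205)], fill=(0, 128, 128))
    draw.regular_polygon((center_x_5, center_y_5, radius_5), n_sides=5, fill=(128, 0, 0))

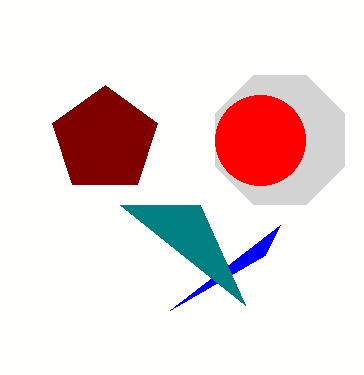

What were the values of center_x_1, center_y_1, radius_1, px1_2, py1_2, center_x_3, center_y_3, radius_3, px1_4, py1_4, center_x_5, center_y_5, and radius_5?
center_x_1 = 280; center_y_1 = 140; radius_1 = 70; px1_2 = 265; py1_2 = 255; center_x_3 = 260; center_y_3 = 140; radius_3 = 45; px1_4 = 245; py1_4 = 305; center_x_5 = 105; center_y_5 = 140; radius_5 = 55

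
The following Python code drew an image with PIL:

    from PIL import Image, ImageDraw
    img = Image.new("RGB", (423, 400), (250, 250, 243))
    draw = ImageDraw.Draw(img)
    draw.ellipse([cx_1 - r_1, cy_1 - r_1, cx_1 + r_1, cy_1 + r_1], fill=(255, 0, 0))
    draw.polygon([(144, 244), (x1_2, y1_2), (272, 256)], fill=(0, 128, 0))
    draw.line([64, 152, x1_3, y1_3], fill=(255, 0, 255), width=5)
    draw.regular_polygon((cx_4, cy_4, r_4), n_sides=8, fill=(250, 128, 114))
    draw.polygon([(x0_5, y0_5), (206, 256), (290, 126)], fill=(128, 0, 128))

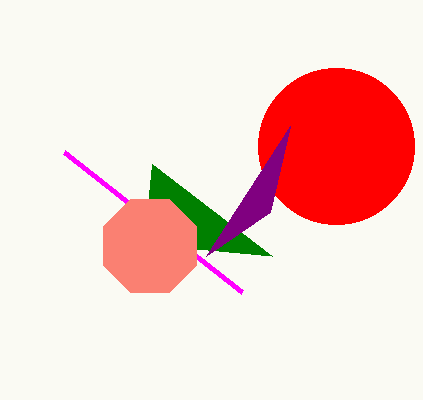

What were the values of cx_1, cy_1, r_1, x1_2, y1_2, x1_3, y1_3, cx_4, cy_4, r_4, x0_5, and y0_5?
cx_1 = 336, cy_1 = 146, r_1 = 78, x1_2 = 152, y1_2 = 164, x1_3 = 242, y1_3 = 292, cx_4 = 150, cy_4 = 246, r_4 = 50, x0_5 = 270, y0_5 = 212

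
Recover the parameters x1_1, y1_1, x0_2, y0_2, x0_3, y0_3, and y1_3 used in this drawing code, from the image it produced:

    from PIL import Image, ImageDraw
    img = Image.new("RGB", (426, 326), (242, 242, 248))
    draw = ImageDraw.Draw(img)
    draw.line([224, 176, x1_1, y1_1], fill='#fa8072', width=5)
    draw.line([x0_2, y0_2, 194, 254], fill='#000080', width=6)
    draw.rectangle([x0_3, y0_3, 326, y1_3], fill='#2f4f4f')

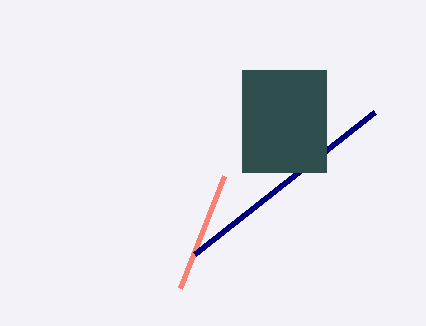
x1_1 = 180, y1_1 = 288, x0_2 = 374, y0_2 = 112, x0_3 = 242, y0_3 = 70, y1_3 = 172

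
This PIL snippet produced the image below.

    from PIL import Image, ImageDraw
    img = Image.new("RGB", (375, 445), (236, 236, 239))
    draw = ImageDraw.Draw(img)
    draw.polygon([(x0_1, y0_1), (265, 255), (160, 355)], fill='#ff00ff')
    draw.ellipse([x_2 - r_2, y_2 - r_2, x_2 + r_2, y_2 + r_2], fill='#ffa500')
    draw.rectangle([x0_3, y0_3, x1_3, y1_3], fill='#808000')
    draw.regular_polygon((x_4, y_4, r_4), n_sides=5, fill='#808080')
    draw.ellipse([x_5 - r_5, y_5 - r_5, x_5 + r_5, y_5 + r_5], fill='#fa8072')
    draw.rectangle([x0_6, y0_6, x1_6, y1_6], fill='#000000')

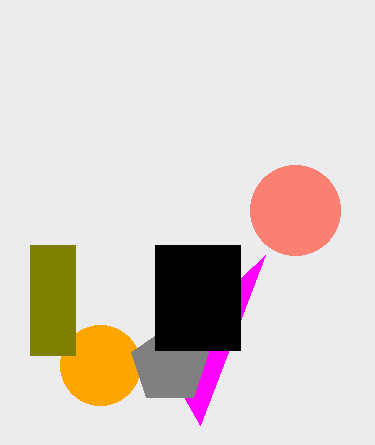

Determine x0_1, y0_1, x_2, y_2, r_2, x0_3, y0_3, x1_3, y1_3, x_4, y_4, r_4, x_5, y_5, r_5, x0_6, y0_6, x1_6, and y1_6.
x0_1 = 200, y0_1 = 425, x_2 = 100, y_2 = 365, r_2 = 40, x0_3 = 30, y0_3 = 245, x1_3 = 75, y1_3 = 355, x_4 = 170, y_4 = 365, r_4 = 40, x_5 = 295, y_5 = 210, r_5 = 45, x0_6 = 155, y0_6 = 245, x1_6 = 240, y1_6 = 350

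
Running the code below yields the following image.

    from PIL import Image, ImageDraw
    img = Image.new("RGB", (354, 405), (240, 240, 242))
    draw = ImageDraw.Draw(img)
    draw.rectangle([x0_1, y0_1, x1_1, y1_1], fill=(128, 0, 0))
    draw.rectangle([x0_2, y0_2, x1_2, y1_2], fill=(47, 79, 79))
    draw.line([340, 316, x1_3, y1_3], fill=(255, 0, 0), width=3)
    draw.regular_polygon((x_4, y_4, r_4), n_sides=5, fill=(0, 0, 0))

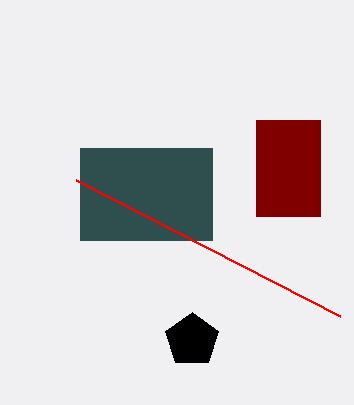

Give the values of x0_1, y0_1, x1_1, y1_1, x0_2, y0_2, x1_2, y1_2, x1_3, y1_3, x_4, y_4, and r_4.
x0_1 = 256, y0_1 = 120, x1_1 = 320, y1_1 = 216, x0_2 = 80, y0_2 = 148, x1_2 = 212, y1_2 = 240, x1_3 = 76, y1_3 = 180, x_4 = 192, y_4 = 340, r_4 = 28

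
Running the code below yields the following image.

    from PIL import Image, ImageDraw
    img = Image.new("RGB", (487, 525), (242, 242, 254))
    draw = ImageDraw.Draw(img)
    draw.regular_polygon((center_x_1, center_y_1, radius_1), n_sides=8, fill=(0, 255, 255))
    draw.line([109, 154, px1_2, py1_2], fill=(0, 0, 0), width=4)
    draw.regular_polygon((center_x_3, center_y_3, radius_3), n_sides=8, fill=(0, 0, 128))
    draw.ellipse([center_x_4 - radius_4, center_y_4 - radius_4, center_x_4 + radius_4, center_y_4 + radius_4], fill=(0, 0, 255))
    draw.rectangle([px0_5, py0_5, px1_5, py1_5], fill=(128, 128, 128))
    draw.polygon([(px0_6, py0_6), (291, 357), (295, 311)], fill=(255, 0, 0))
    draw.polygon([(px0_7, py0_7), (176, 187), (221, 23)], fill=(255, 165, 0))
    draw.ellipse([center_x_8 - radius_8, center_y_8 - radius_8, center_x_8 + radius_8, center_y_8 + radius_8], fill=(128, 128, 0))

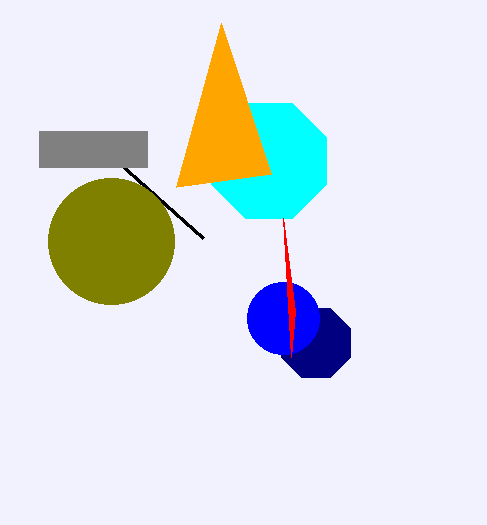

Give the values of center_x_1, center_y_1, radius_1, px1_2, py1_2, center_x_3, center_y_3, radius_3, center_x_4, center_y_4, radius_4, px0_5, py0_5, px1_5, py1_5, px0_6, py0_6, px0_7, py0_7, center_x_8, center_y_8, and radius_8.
center_x_1 = 269
center_y_1 = 161
radius_1 = 62
px1_2 = 203
py1_2 = 238
center_x_3 = 316
center_y_3 = 343
radius_3 = 37
center_x_4 = 283
center_y_4 = 318
radius_4 = 36
px0_5 = 39
py0_5 = 131
px1_5 = 147
py1_5 = 167
px0_6 = 283
py0_6 = 218
px0_7 = 271
py0_7 = 174
center_x_8 = 111
center_y_8 = 241
radius_8 = 63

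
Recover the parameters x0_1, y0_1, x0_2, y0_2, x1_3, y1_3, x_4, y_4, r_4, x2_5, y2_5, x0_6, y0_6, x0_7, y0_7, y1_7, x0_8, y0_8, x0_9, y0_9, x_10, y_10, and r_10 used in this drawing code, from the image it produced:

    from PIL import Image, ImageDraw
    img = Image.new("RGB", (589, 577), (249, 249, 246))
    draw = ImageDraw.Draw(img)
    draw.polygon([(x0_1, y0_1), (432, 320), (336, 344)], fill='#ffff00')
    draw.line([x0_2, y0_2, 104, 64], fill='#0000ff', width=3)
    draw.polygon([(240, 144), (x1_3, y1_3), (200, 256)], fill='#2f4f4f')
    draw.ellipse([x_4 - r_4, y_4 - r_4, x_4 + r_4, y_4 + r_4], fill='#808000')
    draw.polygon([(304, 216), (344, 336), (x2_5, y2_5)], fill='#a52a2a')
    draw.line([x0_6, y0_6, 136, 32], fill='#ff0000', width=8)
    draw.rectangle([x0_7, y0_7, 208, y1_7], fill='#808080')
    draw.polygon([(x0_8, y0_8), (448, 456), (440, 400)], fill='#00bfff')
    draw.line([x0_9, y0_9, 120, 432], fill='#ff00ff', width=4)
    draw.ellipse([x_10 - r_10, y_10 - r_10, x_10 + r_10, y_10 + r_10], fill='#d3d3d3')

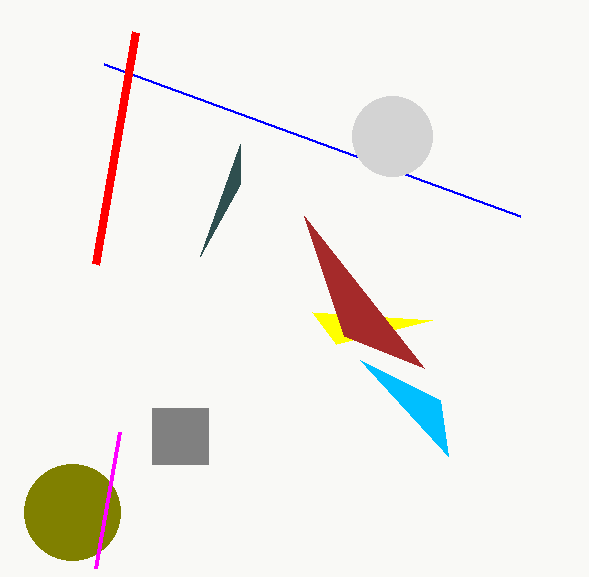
x0_1 = 312, y0_1 = 312, x0_2 = 520, y0_2 = 216, x1_3 = 240, y1_3 = 184, x_4 = 72, y_4 = 512, r_4 = 48, x2_5 = 424, y2_5 = 368, x0_6 = 96, y0_6 = 264, x0_7 = 152, y0_7 = 408, y1_7 = 464, x0_8 = 360, y0_8 = 360, x0_9 = 96, y0_9 = 568, x_10 = 392, y_10 = 136, r_10 = 40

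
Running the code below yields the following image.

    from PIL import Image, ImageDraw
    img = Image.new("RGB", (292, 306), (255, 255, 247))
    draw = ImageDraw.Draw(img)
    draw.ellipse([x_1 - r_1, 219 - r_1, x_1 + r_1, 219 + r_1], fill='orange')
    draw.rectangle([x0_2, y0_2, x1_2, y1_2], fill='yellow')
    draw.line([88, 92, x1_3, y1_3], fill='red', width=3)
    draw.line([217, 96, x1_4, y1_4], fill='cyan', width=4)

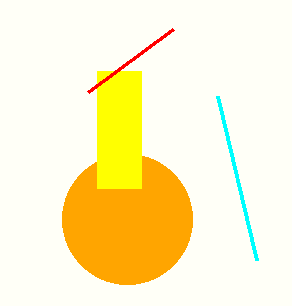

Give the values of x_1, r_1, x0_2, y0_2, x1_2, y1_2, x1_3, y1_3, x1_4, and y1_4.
x_1 = 127
r_1 = 65
x0_2 = 97
y0_2 = 71
x1_2 = 141
y1_2 = 188
x1_3 = 173
y1_3 = 29
x1_4 = 256
y1_4 = 260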